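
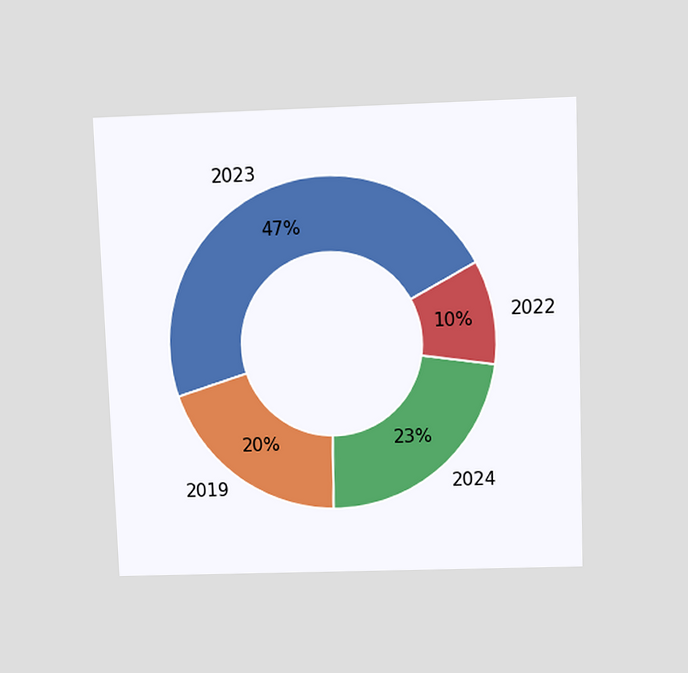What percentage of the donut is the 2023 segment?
The chart is tilted about 2° counter-clockwise and viewed slightly from above. The 2023 segment takes up 47% of the ring.

47%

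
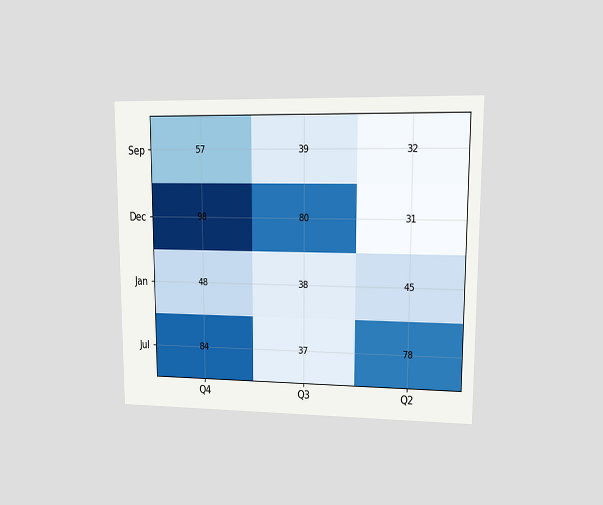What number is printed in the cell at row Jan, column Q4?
48

The chart is viewed at a slight angle. The (Jan, Q4) cell reads 48.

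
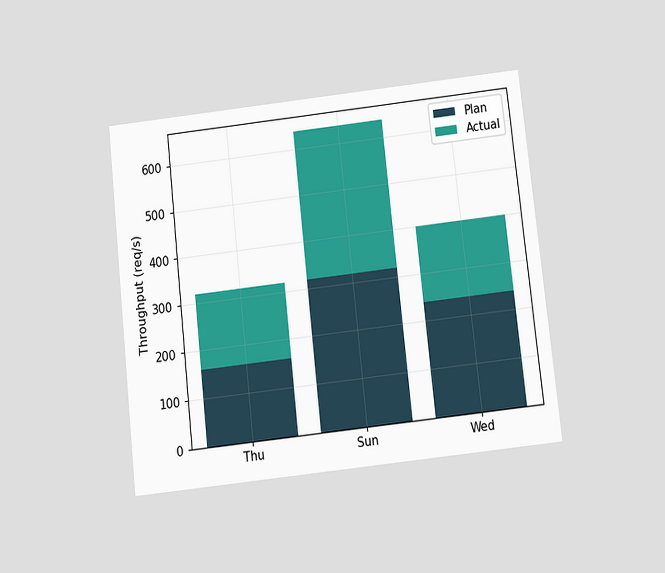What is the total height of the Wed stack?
400req/s

The chart is tilted about 6° counter-clockwise and viewed slightly from below. The Wed stack's top reaches 400req/s on the y-axis.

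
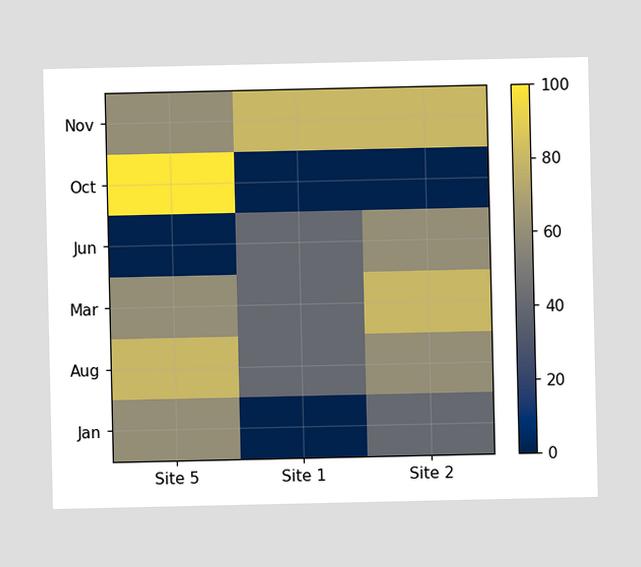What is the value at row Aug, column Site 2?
Matching cell (Aug, Site 2) against the colorbar gives 60.

60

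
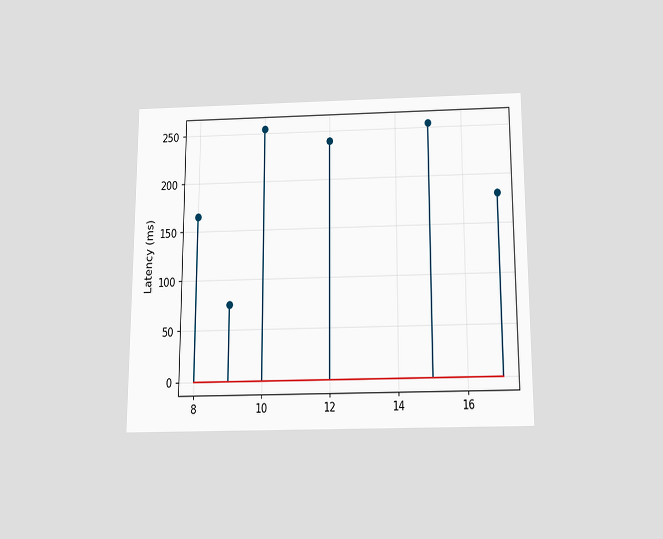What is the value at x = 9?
75ms

The chart is viewed slightly from below. The stem at x=9 reaches 75ms.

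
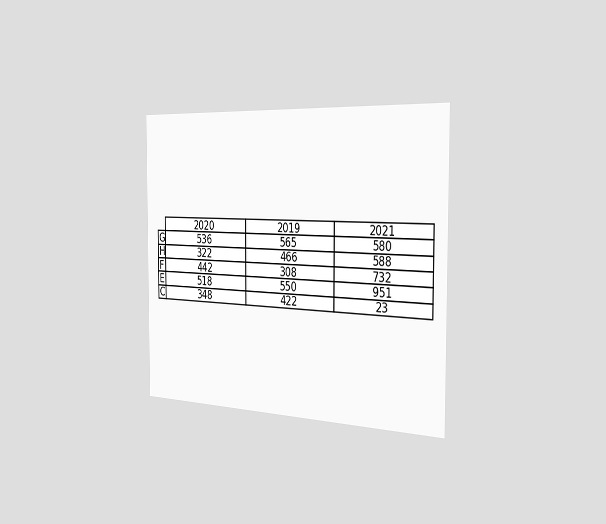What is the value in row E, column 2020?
The chart is viewed slightly from the right. The (E, 2020) cell reads 518.

518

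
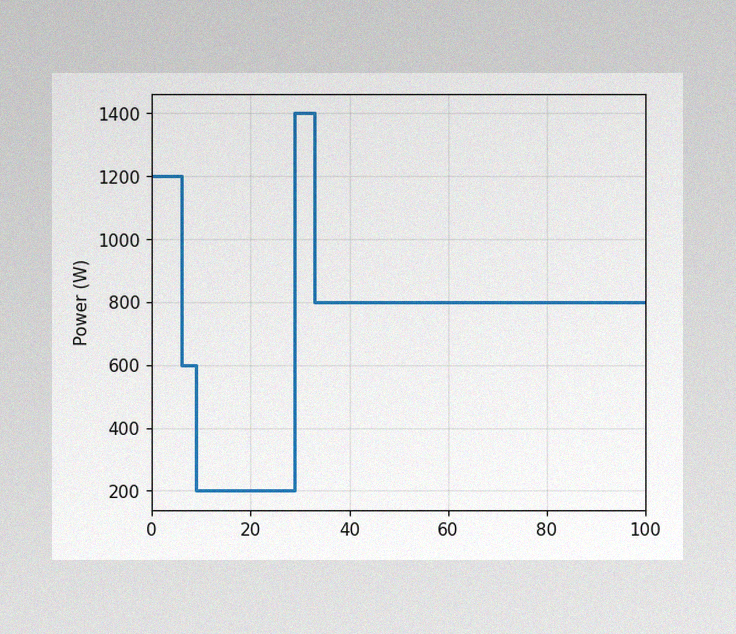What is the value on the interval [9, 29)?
200W

The image has some photo noise and uneven lighting. On [9, 29) the step sits at 200W.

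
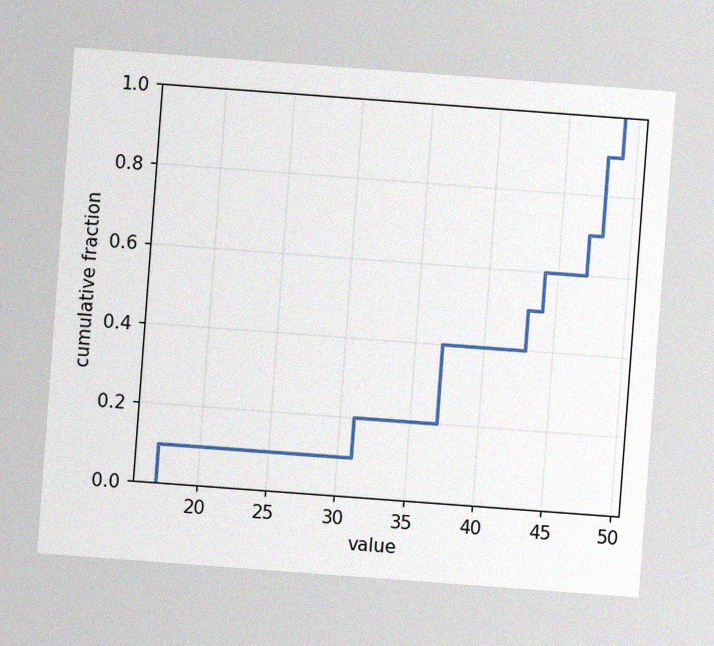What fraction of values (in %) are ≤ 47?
70%

The chart is tilted about 4° clockwise, with some photo noise. At x=47 the ECDF step is at 70%.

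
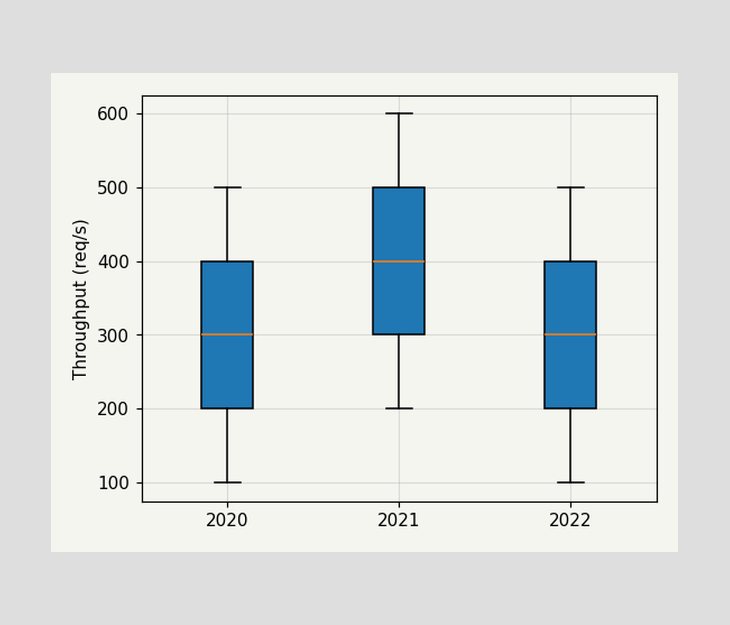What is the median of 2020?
The median line in the 2020 box sits at 300req/s.

300req/s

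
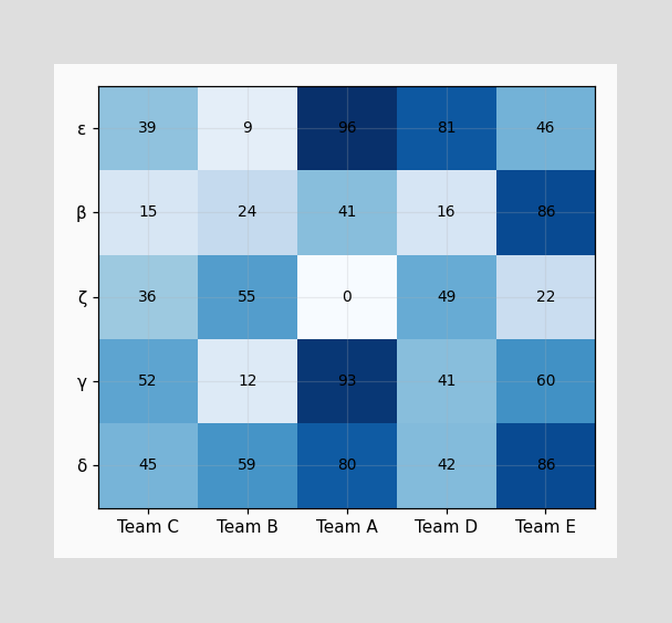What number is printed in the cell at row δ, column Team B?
59

The (δ, Team B) cell reads 59.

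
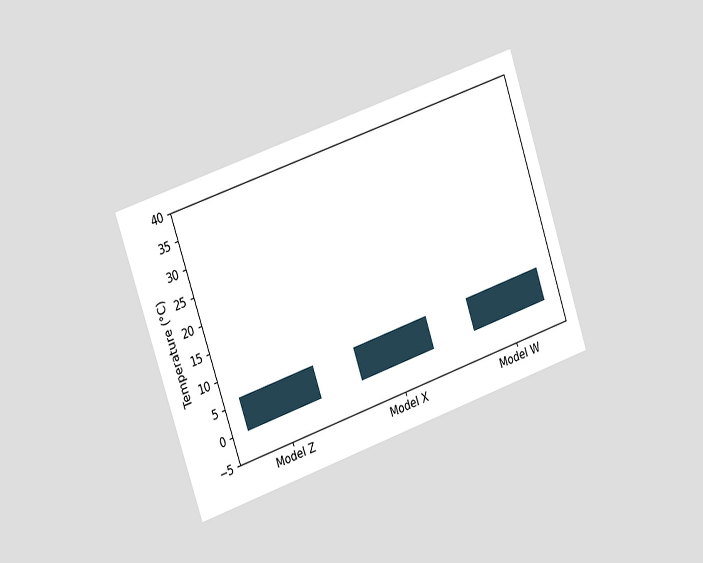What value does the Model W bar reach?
The chart is tilted about 19° counter-clockwise and viewed slightly from the left. Reading along the chart's y-axis, the Model W bar reaches 6°C.

6°C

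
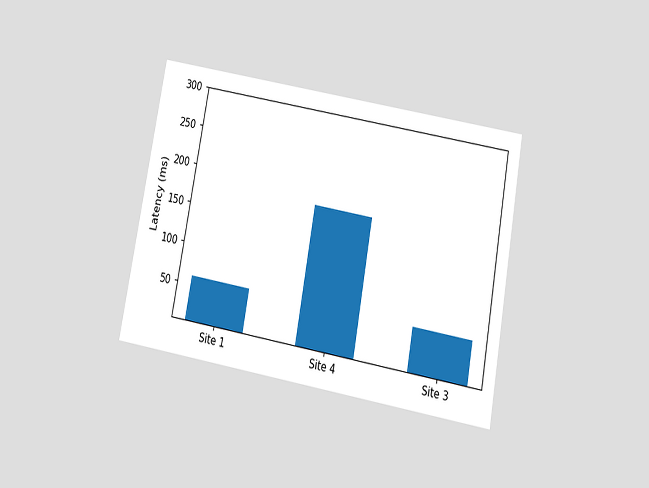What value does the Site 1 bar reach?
60ms

The chart is tilted about 10° clockwise and viewed slightly from below. Reading along the chart's y-axis, the Site 1 bar reaches 60ms.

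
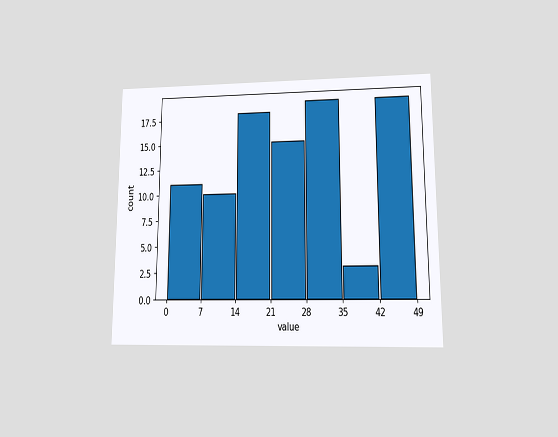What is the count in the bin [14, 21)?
18

The chart is viewed at a slight angle. The [14, 21) bin has height 18.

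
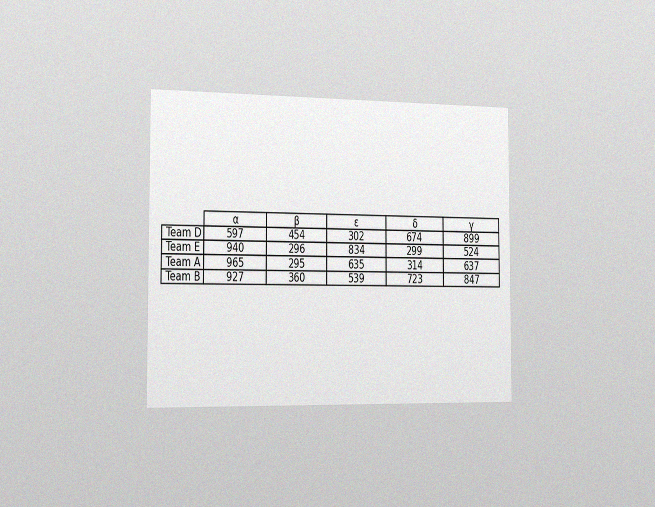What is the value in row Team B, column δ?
The chart is viewed slightly from the left, with some photo noise. The (Team B, δ) cell reads 723.

723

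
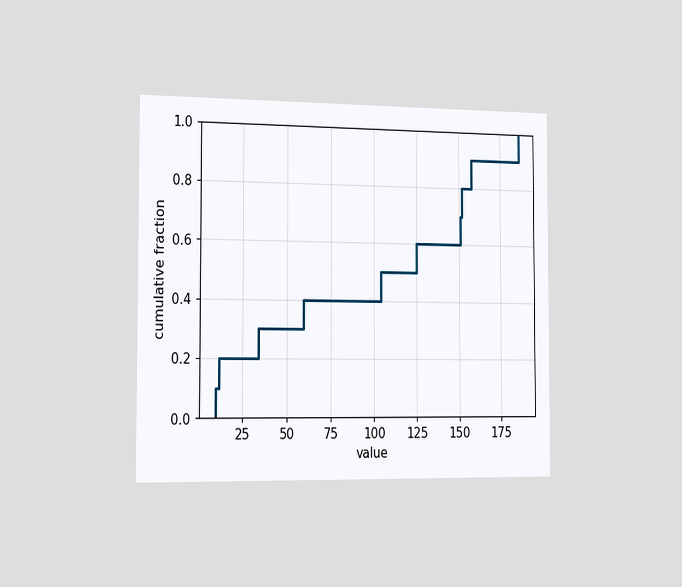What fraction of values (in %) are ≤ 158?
90%

The chart is viewed slightly from the left. At x=158 the ECDF step is at 90%.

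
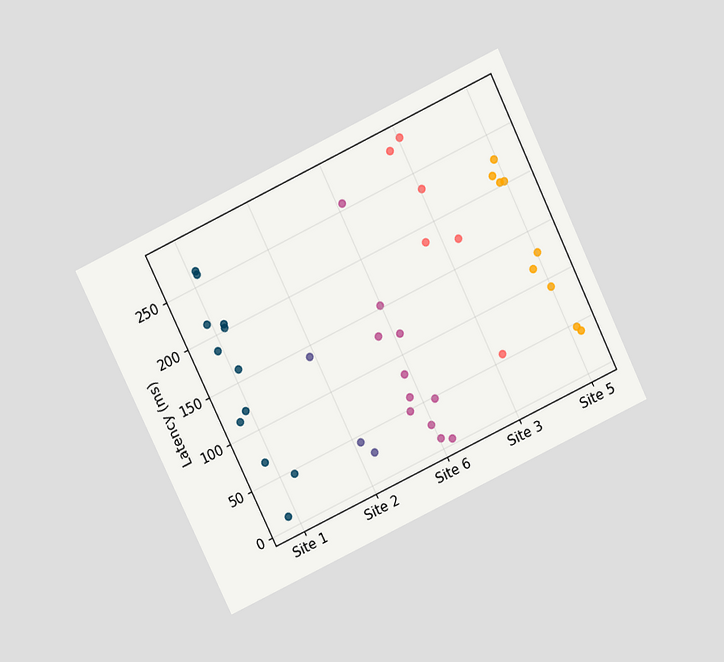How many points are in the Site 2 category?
The chart is tilted about 26° counter-clockwise and viewed slightly from above. Counting the markers in the Site 2 column gives 3.

3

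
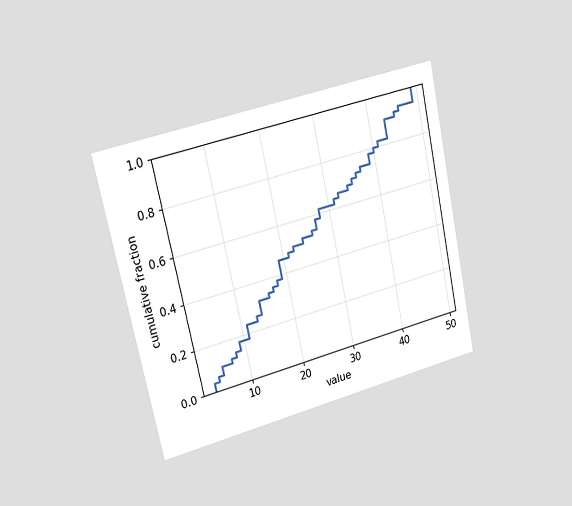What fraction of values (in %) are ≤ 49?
100%

The chart is tilted about 12° counter-clockwise and viewed slightly from the left. At x=49 the ECDF step is at 100%.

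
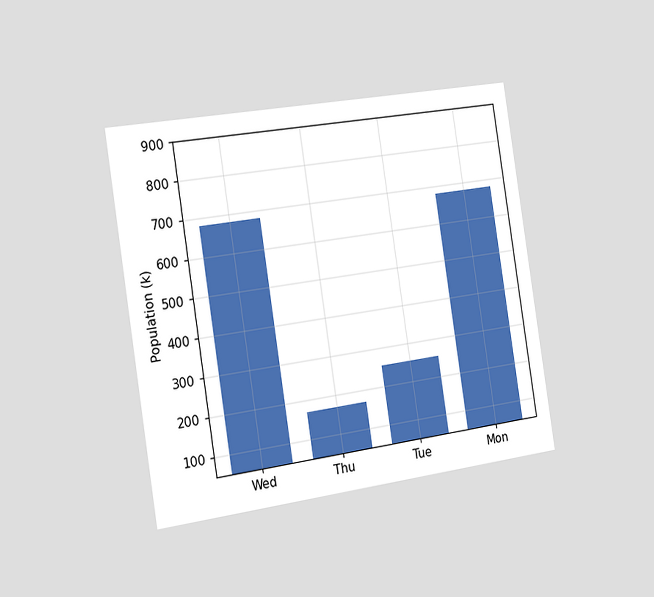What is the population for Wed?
The chart is tilted about 9° counter-clockwise and viewed slightly from the left. Reading along the chart's y-axis, the Wed bar reaches 680k.

680k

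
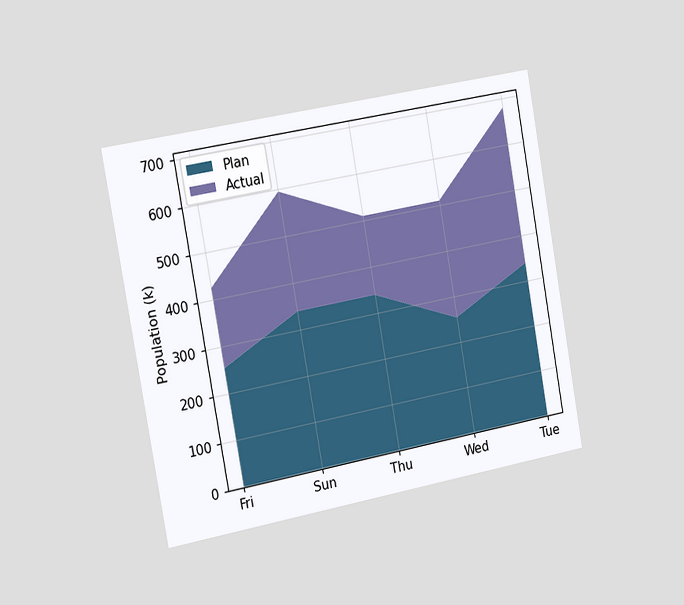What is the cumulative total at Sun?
595k

The chart is tilted about 10° counter-clockwise and viewed slightly from the left. The stacked total at Sun reaches 595k.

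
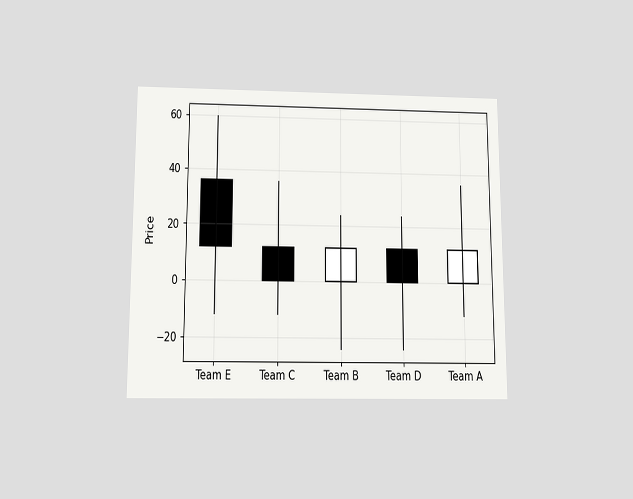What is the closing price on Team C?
The chart is viewed slightly from below. The Team C candle closes at 0.

0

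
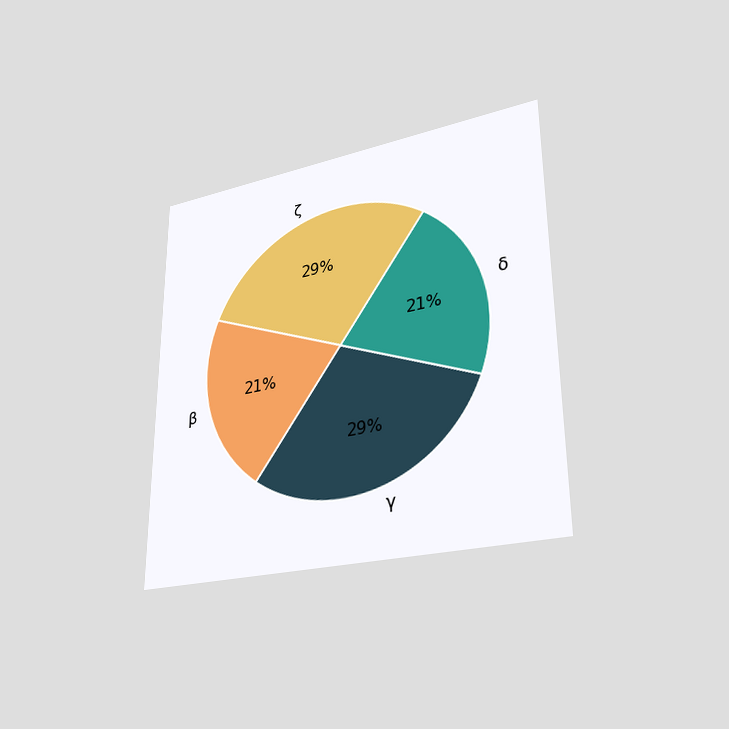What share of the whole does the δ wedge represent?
21%

The chart is viewed at a slight angle. The δ slice takes up 21% of the pie.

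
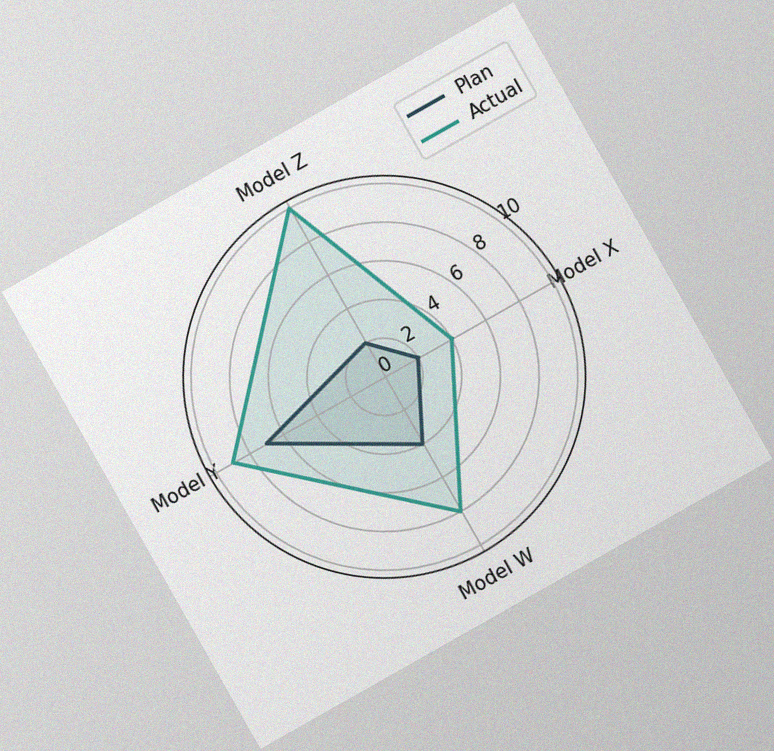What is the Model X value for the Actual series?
The chart is tilted about 30° counter-clockwise, with some photo noise. On the Model X axis, Actual reaches 4.

4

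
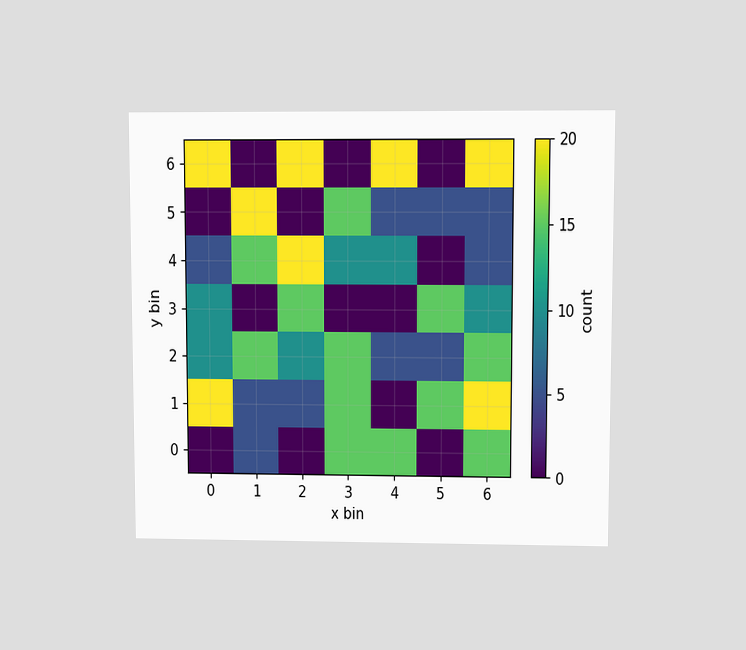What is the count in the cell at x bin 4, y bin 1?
0

The chart is viewed at a slight angle. Matching the cell (4, 1) against the colorbar gives 0.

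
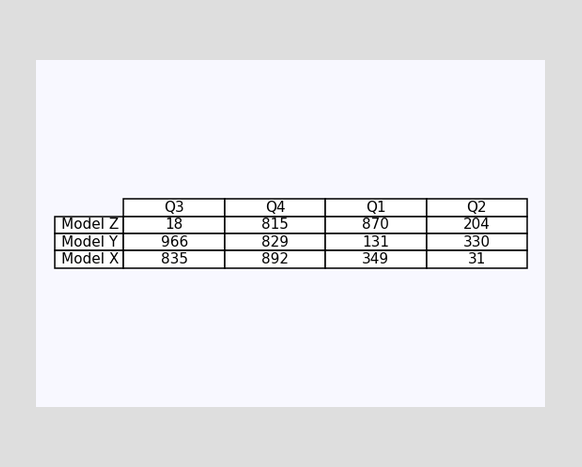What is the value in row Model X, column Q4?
The (Model X, Q4) cell reads 892.

892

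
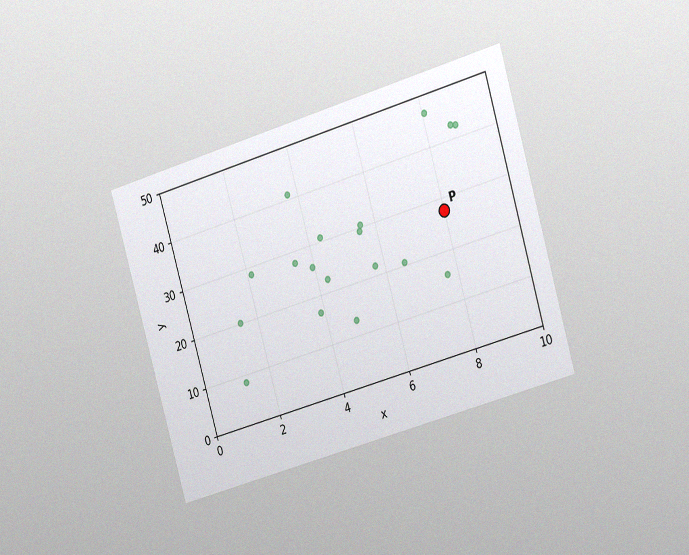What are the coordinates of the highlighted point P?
The chart is tilted about 16° counter-clockwise and viewed slightly from the right, with some photo noise. Following the gridlines from P to each axis, P sits at (8, 27.5).

(8, 27.5)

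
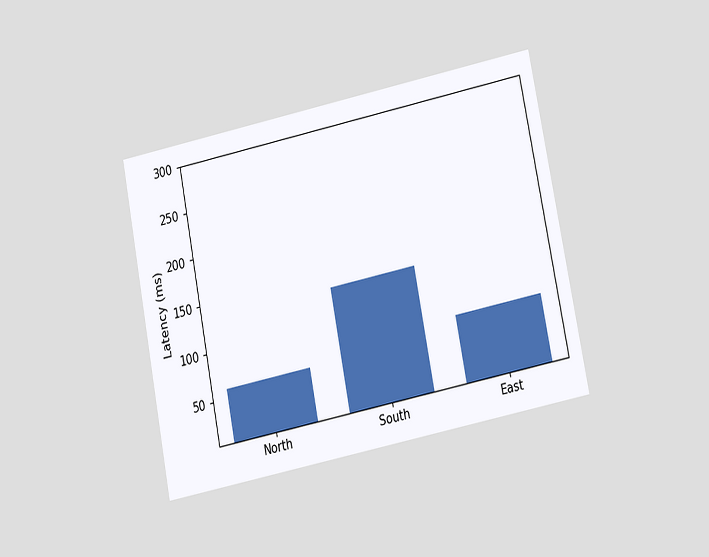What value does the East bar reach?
75ms

The chart is tilted about 11° counter-clockwise and viewed at a slight angle. Reading along the chart's y-axis, the East bar reaches 75ms.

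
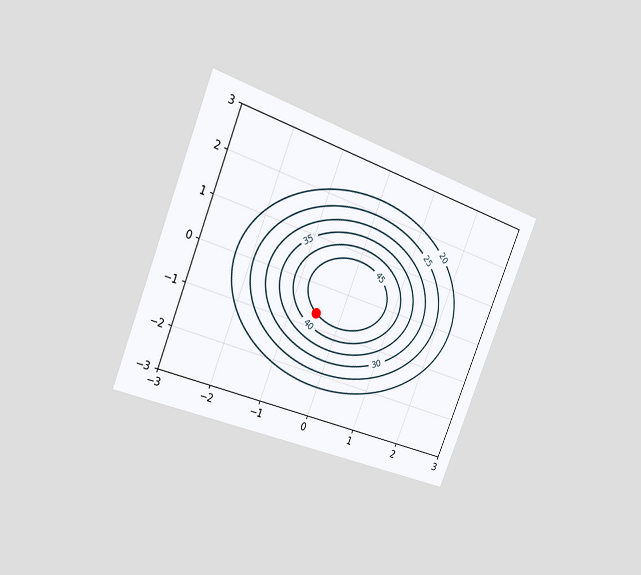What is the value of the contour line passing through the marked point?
45

The chart is tilted about 22° clockwise and viewed slightly from the left. The marked point sits on the contour labelled 45.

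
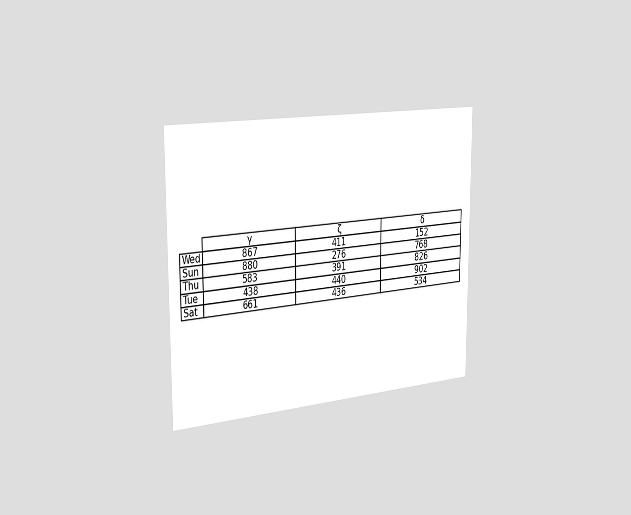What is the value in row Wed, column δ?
The chart is viewed slightly from the left. The (Wed, δ) cell reads 152.

152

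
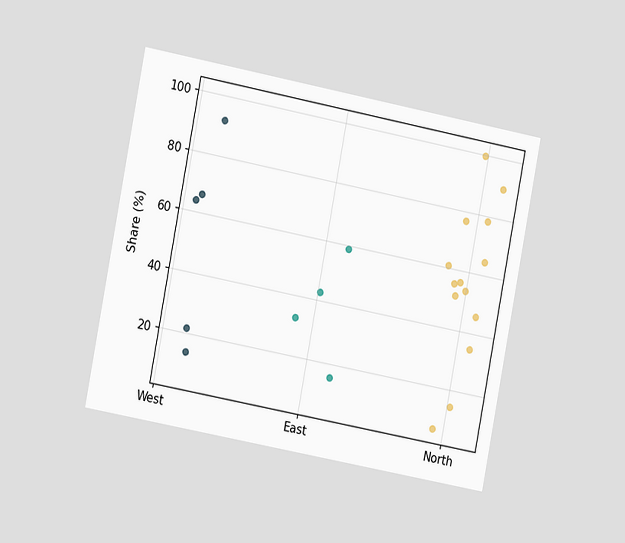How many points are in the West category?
5

The chart is tilted about 11° clockwise and viewed slightly from the left. Counting the markers in the West column gives 5.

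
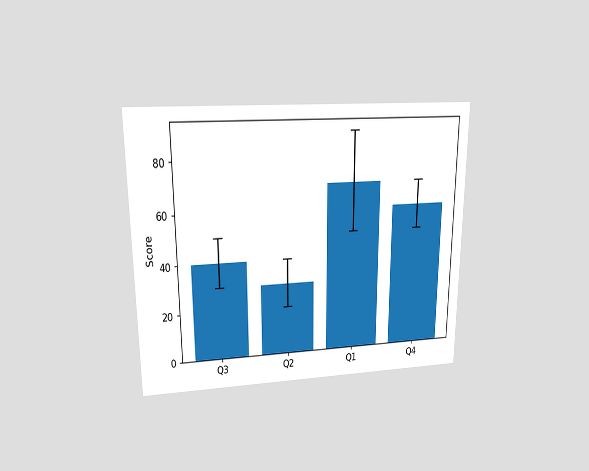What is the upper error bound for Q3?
The chart is viewed at a slight angle. The Q3 bar's upper whisker reaches 50.

50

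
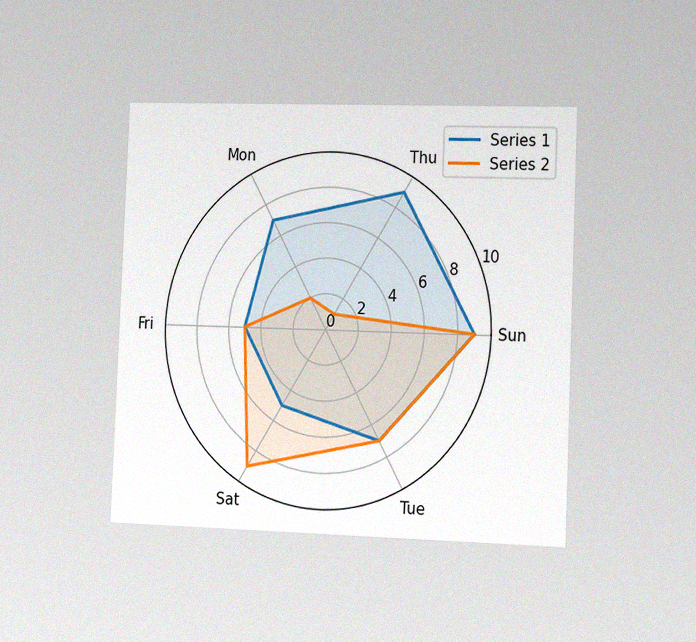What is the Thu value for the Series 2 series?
1

The chart is tilted about 2° clockwise and viewed slightly from the right, with some photo noise. On the Thu axis, Series 2 reaches 1.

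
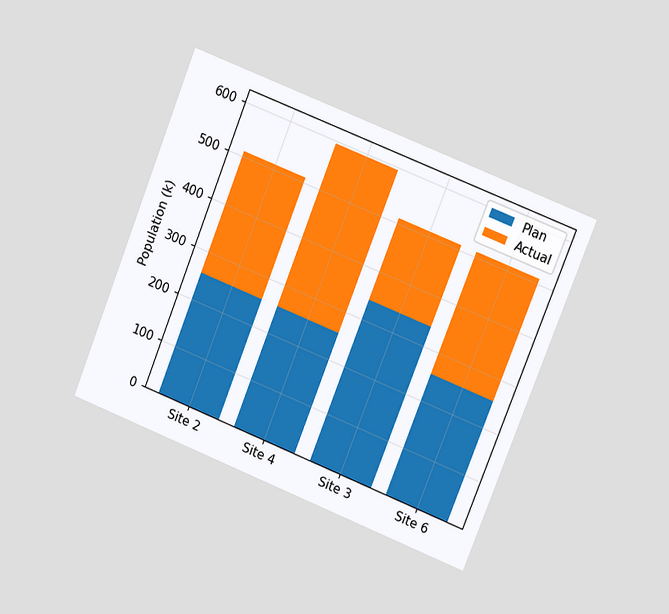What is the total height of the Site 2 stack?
510k

The chart is tilted about 22° clockwise and viewed at a slight angle. The Site 2 stack's top reaches 510k on the y-axis.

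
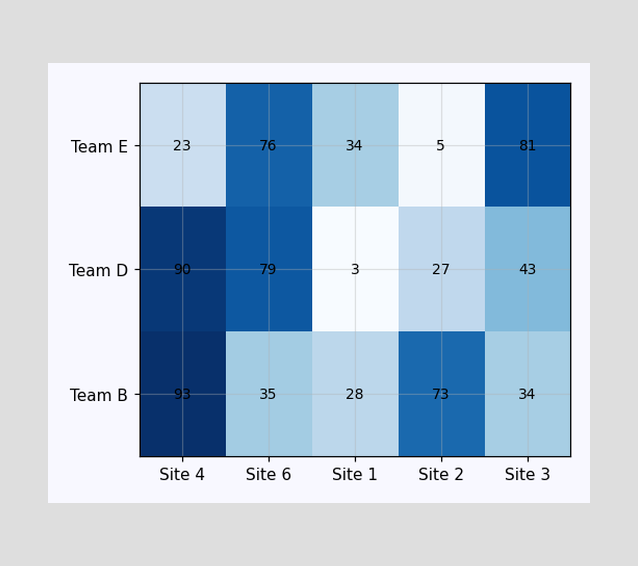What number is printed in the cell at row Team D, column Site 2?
27

The (Team D, Site 2) cell reads 27.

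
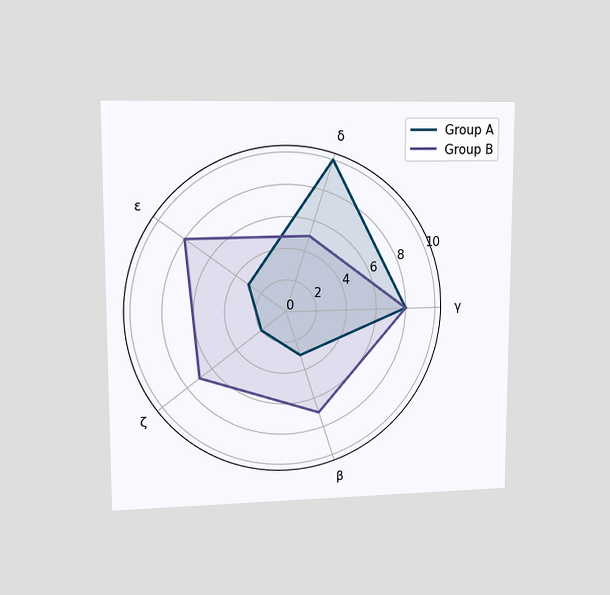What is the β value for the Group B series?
7

The chart is viewed at a slight angle. On the β axis, Group B reaches 7.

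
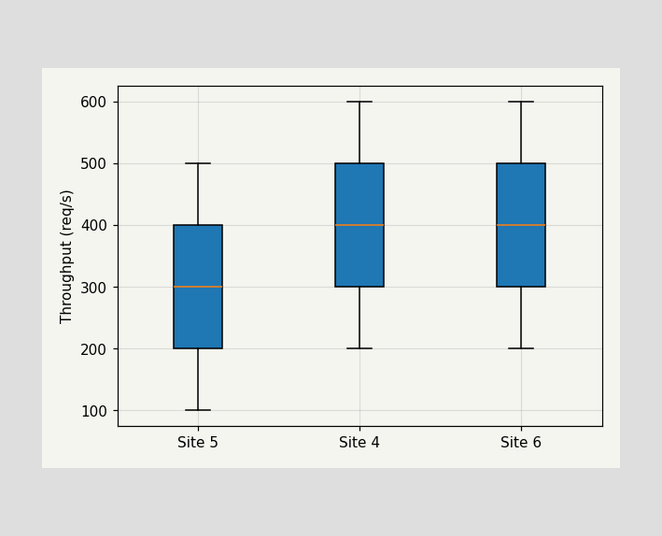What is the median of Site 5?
The median line in the Site 5 box sits at 300req/s.

300req/s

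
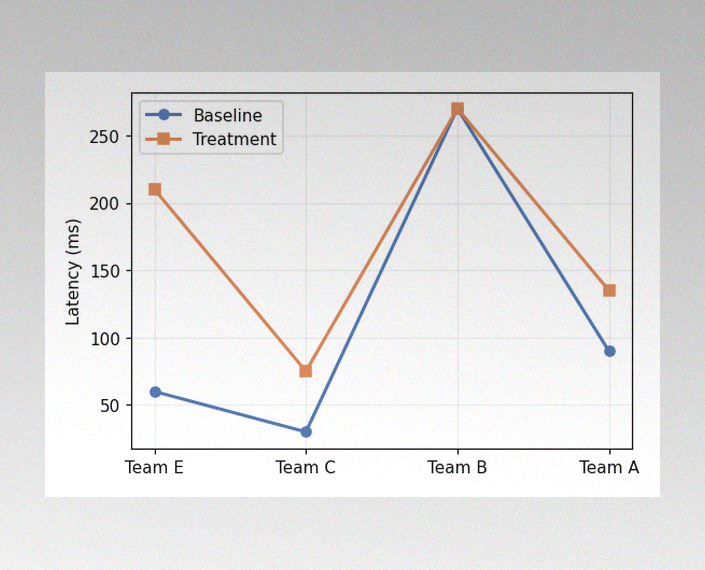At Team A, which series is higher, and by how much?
Treatment, by 45ms

The image has some photo noise and uneven lighting. At Team A, Treatment sits above the other line by 45ms.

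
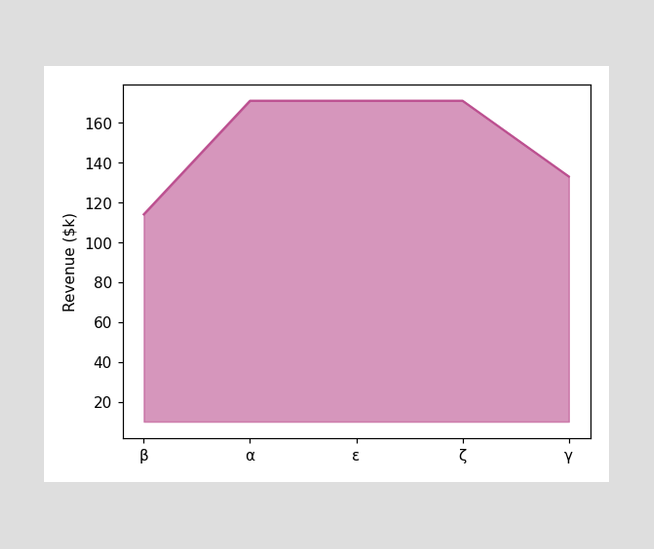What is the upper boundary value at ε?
$171k

At ε the upper boundary is at $171k.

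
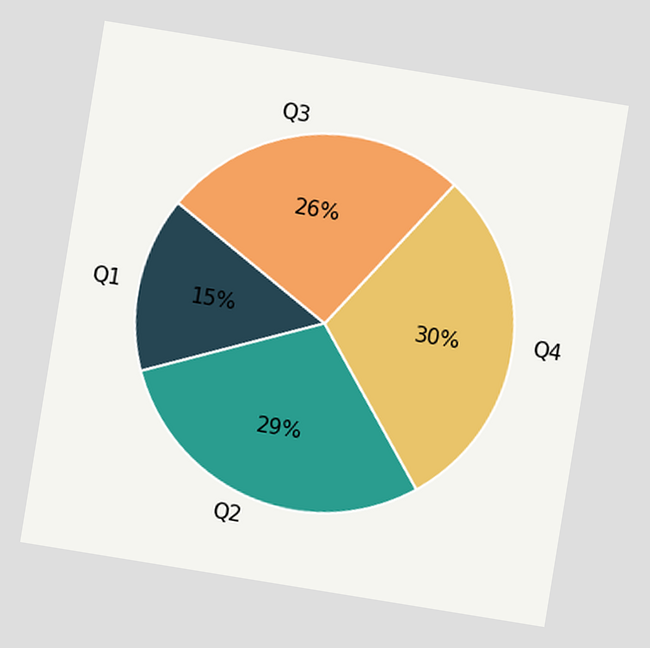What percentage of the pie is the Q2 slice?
The chart is tilted about 9° clockwise. The Q2 slice takes up 29% of the pie.

29%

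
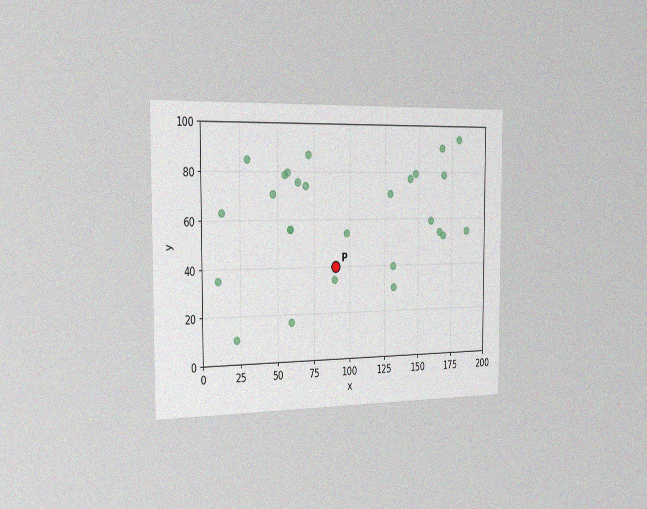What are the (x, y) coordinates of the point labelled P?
(90, 40)

The chart is viewed slightly from the left, with some photo noise. Following the gridlines from P to each axis, P sits at (90, 40).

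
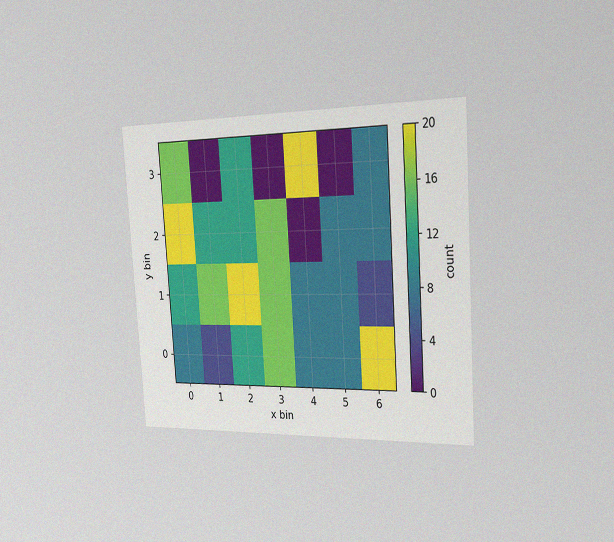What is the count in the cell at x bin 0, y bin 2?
The chart is tilted about 4° counter-clockwise and viewed slightly from the right, with some photo noise. Matching the cell (0, 2) against the colorbar gives 20.

20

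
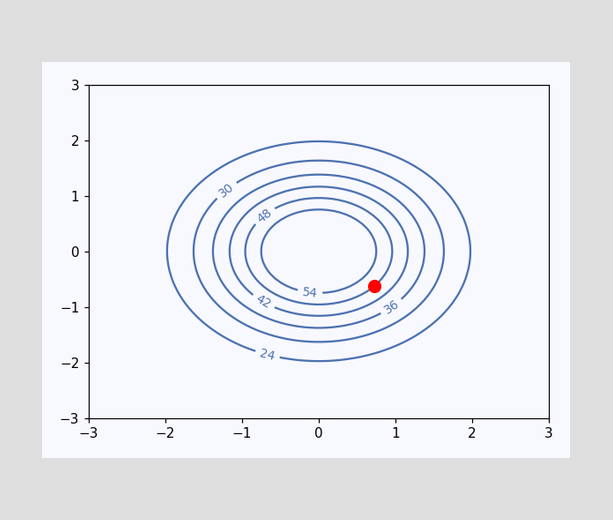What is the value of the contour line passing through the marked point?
The marked point sits on the contour labelled 48.

48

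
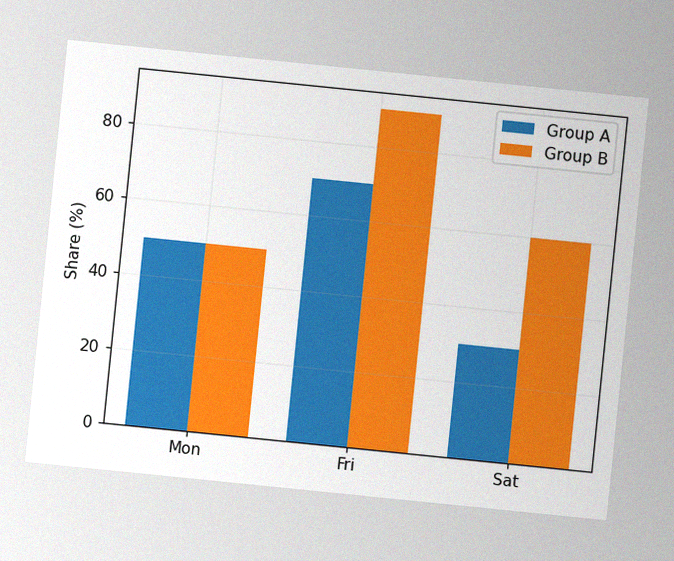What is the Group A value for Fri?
70%

The chart is tilted about 6° clockwise, with some photo noise. The Group A bar at Fri reaches 70% on the y-axis.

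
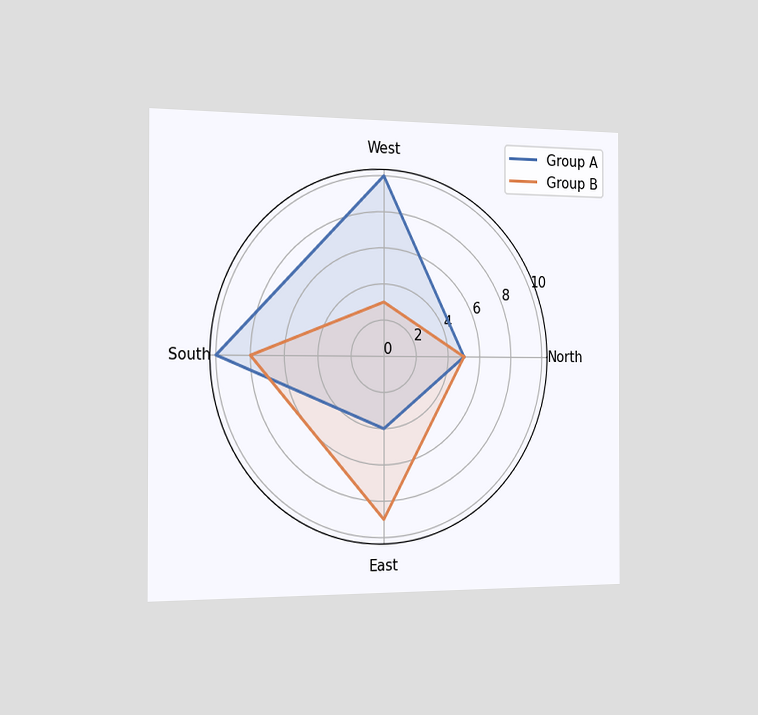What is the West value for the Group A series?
The chart is viewed slightly from the left. On the West axis, Group A reaches 10.

10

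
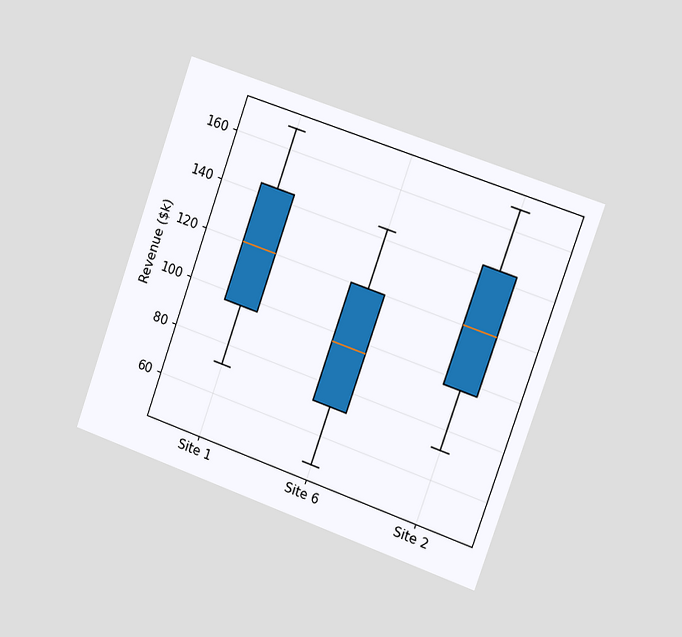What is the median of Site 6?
The chart is tilted about 19° clockwise and viewed slightly from the right. The median line in the Site 6 box sits at $96k.

$96k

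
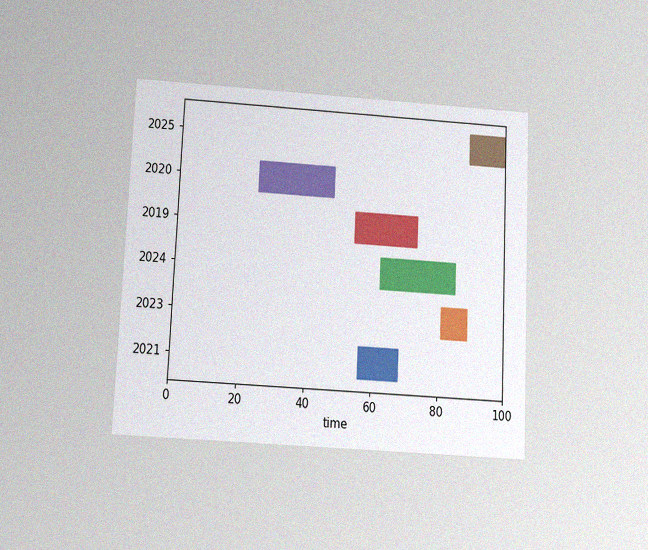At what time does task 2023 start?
The chart is tilted about 3° clockwise and viewed slightly from below, with some photo noise. The 2023 bar begins at t=81.

81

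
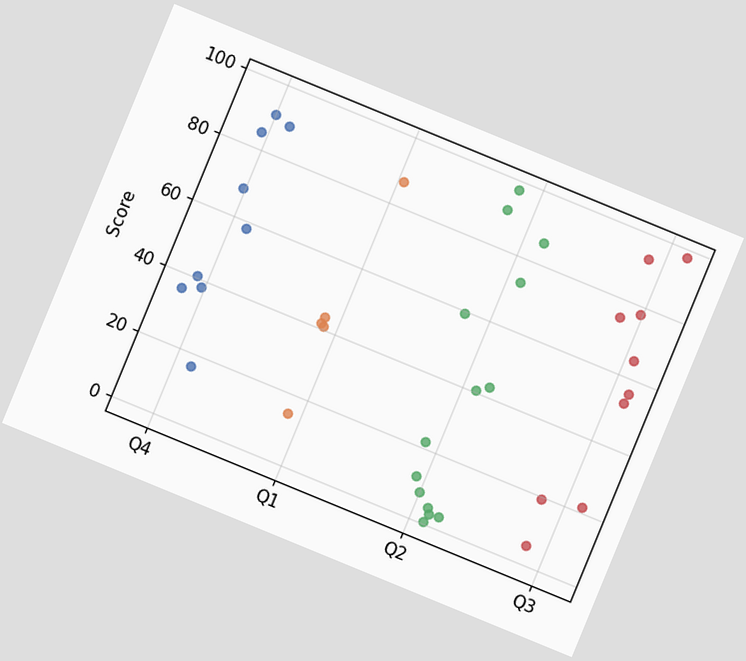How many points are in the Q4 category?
The chart is tilted about 22° clockwise. Counting the markers in the Q4 column gives 9.

9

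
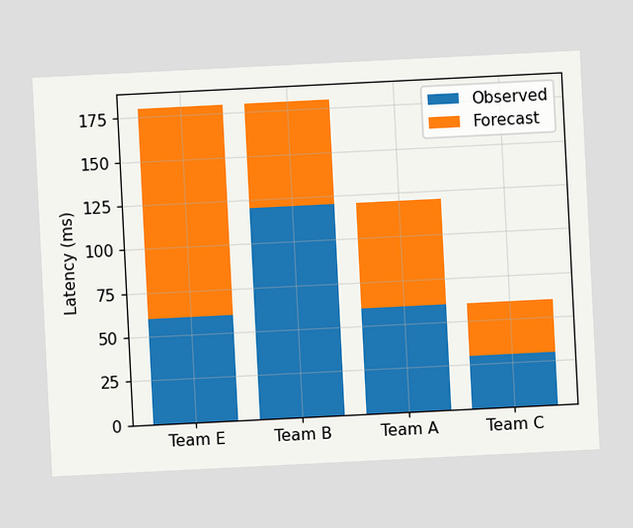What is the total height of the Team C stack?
The chart is tilted about 3° counter-clockwise. The Team C stack's top reaches 60ms on the y-axis.

60ms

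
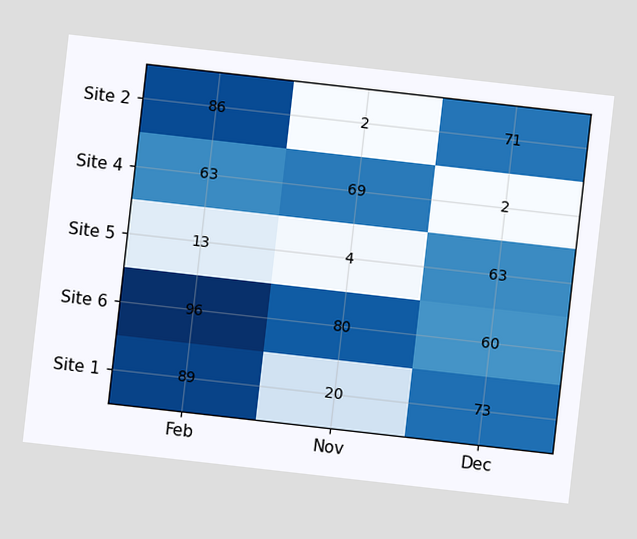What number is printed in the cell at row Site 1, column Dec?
73

The chart is tilted about 6° clockwise. The (Site 1, Dec) cell reads 73.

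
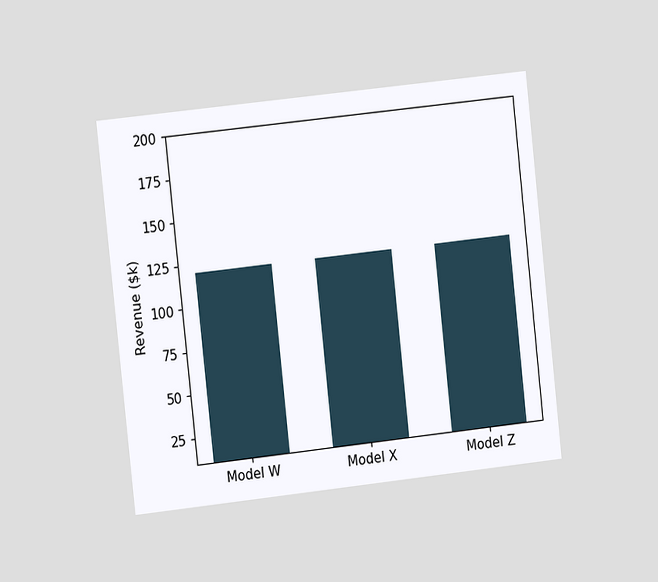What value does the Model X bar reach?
The chart is tilted about 6° counter-clockwise and viewed slightly from the left. Reading along the chart's y-axis, the Model X bar reaches $120k.

$120k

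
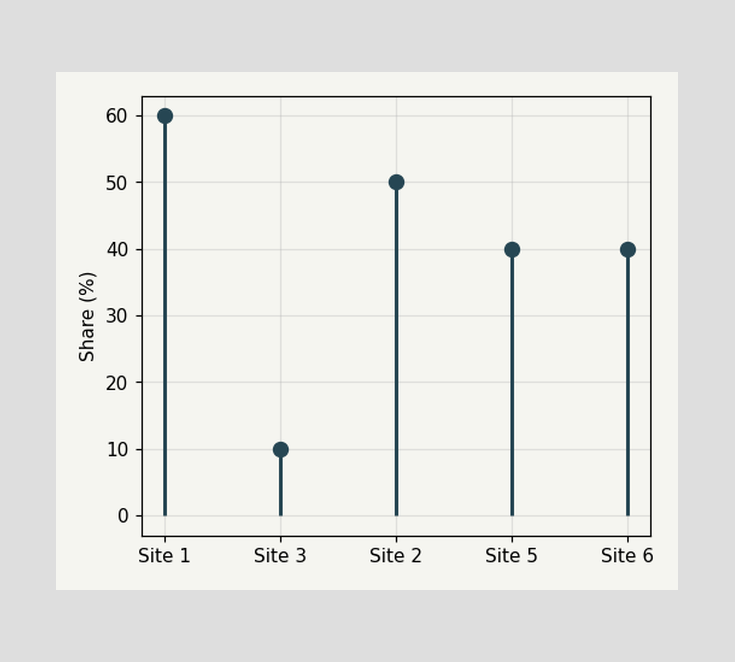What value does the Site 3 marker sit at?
10%

The Site 3 marker sits at 10%.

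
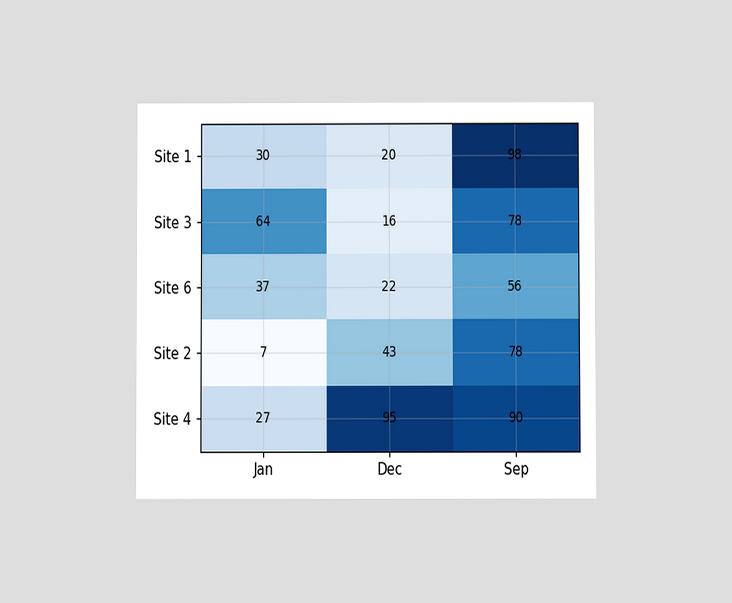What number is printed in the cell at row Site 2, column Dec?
43

The chart is viewed at a slight angle. The (Site 2, Dec) cell reads 43.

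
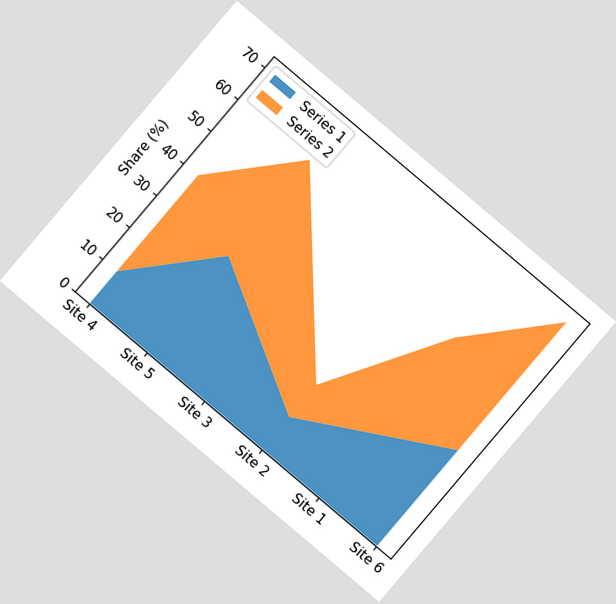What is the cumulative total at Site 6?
The chart is tilted about 40° clockwise. The stacked total at Site 6 reaches 70%.

70%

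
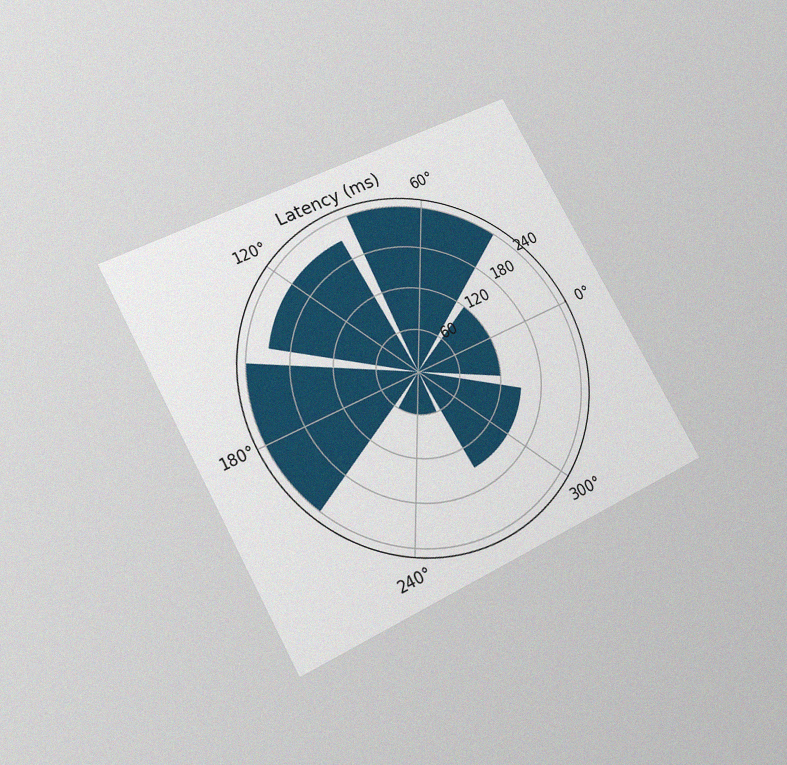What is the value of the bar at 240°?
60ms

The chart is tilted about 29° counter-clockwise and viewed slightly from below, with some photo noise. The bar at 240° reaches 60ms on the radial axis.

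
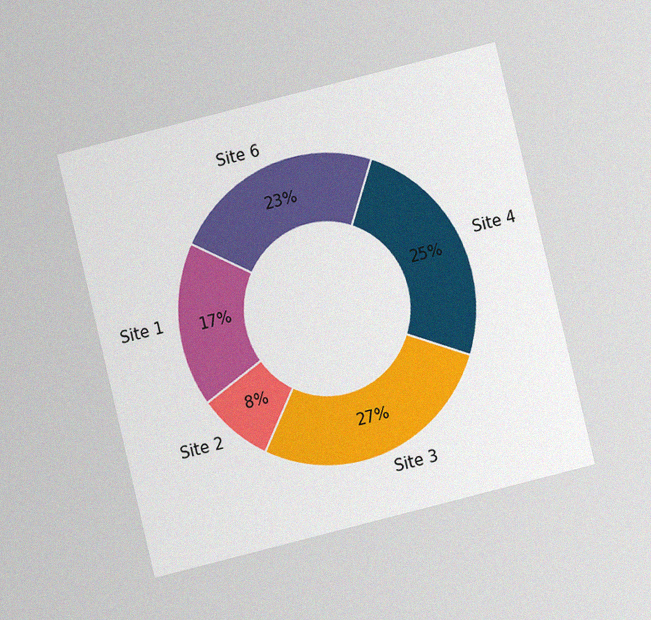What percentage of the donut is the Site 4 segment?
25%

The chart is tilted about 14° counter-clockwise and viewed at a slight angle, with some photo noise. The Site 4 segment takes up 25% of the ring.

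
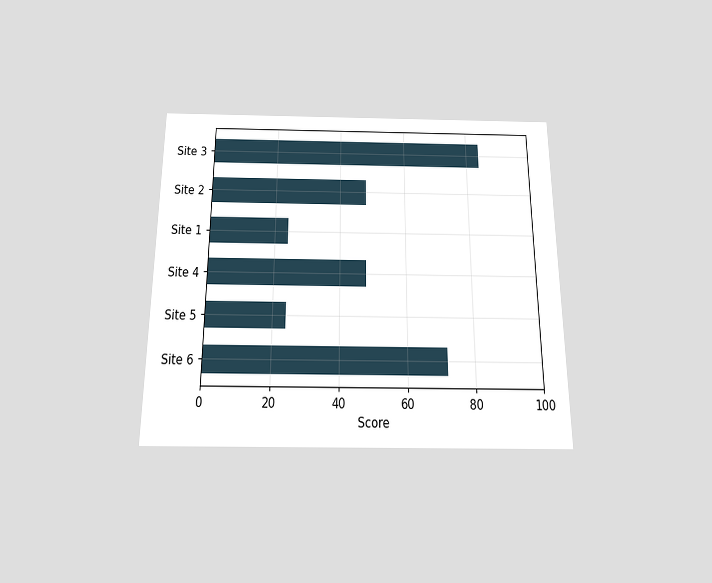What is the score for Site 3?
The chart is viewed slightly from below. Reading along the chart's x-axis, the Site 3 bar reaches 84.

84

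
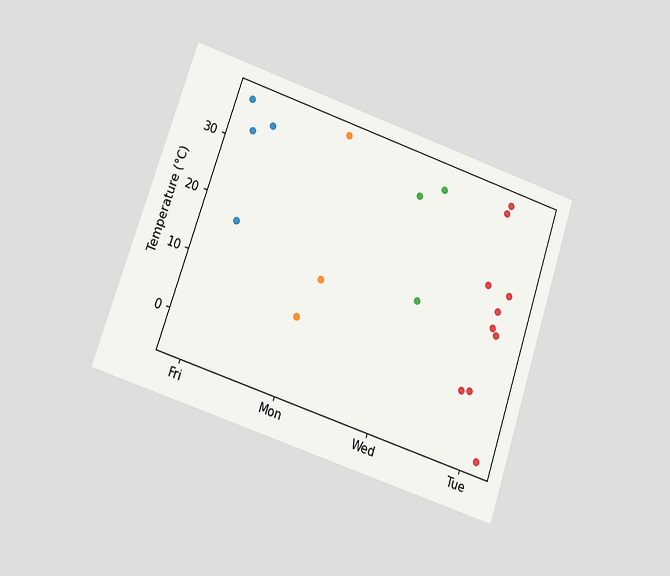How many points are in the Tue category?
10

The chart is tilted about 19° clockwise and viewed at a slight angle. Counting the markers in the Tue column gives 10.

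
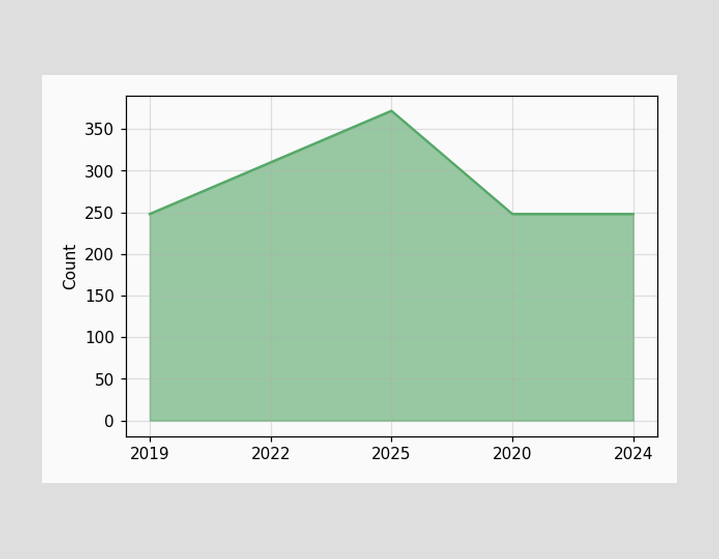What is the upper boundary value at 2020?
248

At 2020 the upper boundary is at 248.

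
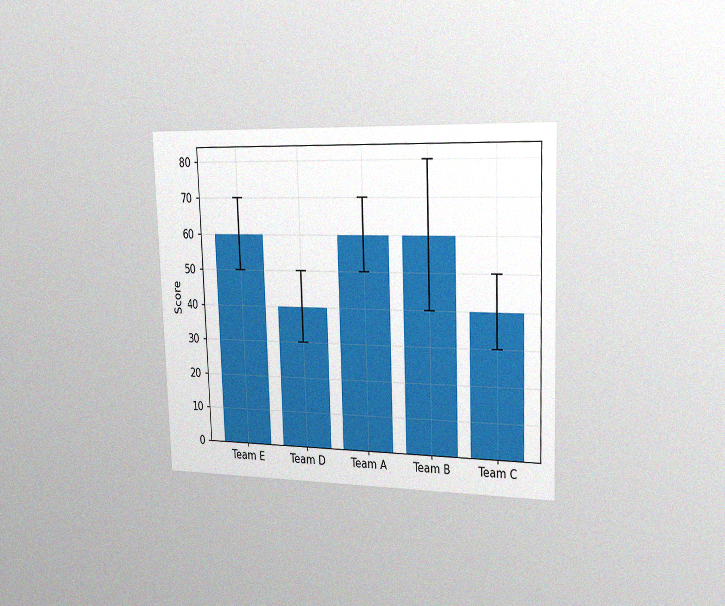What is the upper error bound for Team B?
80

The chart is tilted about 2° counter-clockwise and viewed slightly from the right, with some photo noise. The Team B bar's upper whisker reaches 80.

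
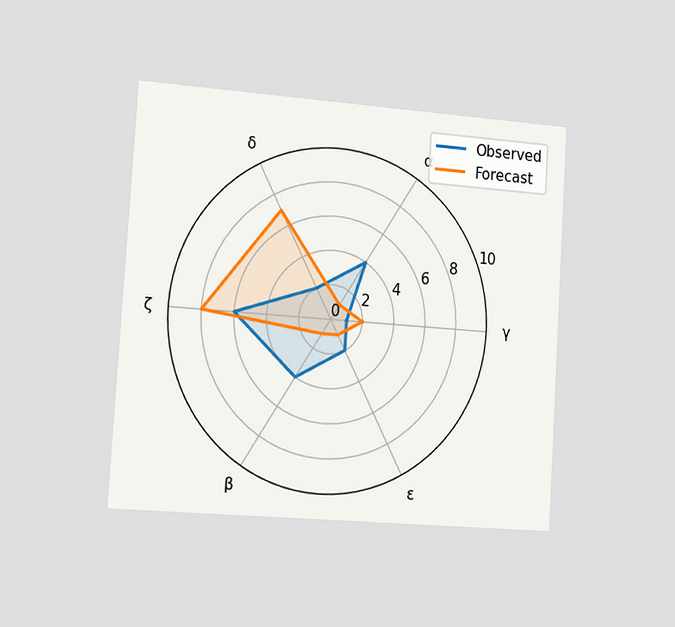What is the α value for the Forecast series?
The chart is tilted about 4° clockwise and viewed slightly from the left. On the α axis, Forecast reaches 1.

1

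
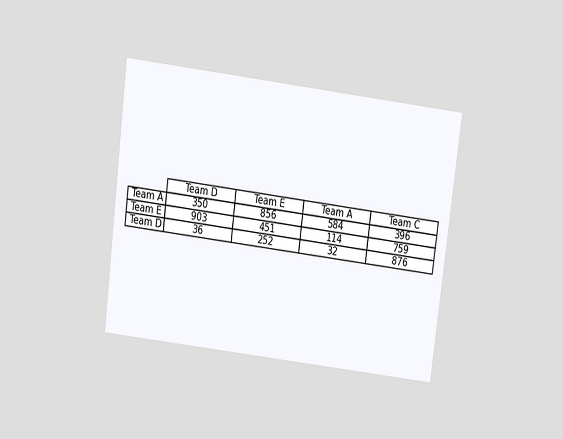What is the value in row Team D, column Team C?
The chart is tilted about 7° clockwise and viewed slightly from above. The (Team D, Team C) cell reads 876.

876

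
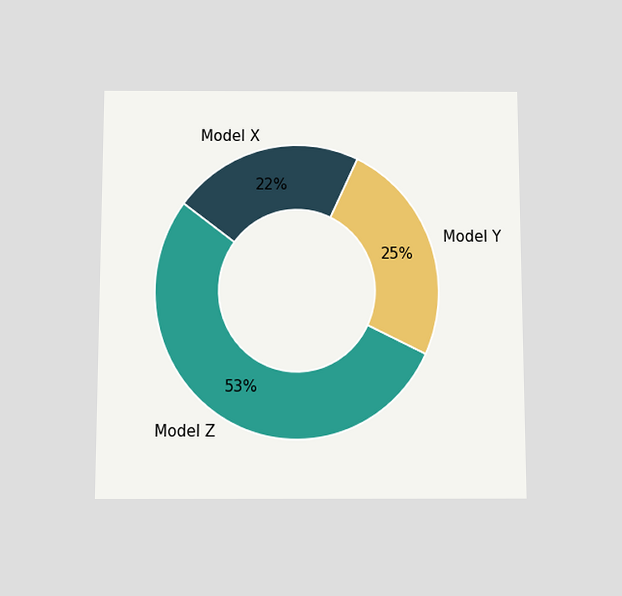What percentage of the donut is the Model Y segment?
The chart is viewed slightly from below. The Model Y segment takes up 25% of the ring.

25%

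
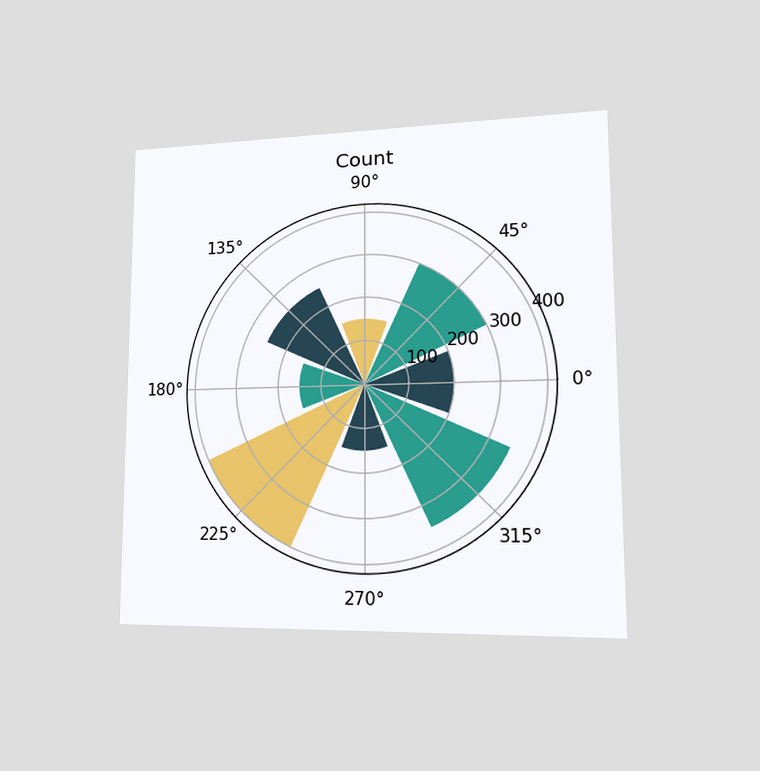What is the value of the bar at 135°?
250

The chart is viewed slightly from the right. The bar at 135° reaches 250 on the radial axis.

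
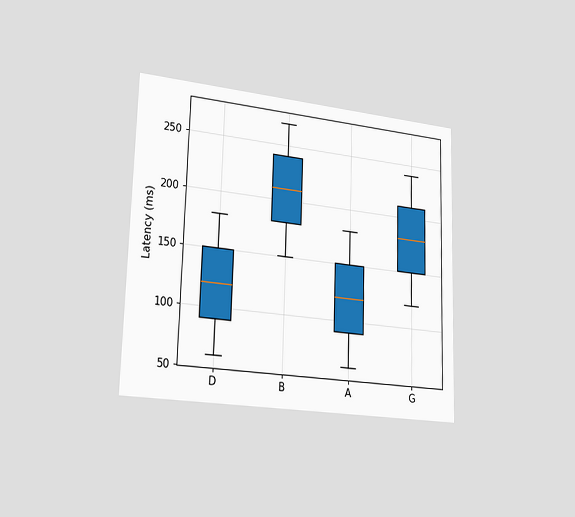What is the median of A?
The chart is viewed slightly from the left. The median line in the A box sits at 120ms.

120ms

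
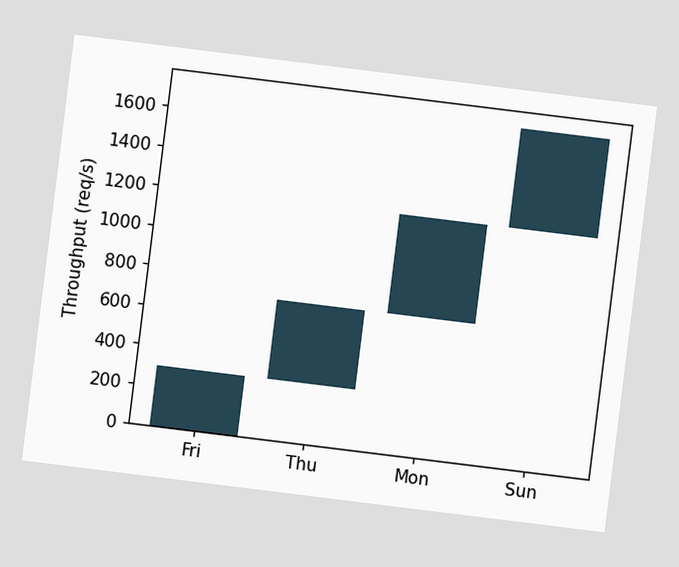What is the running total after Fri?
300req/s

The chart is tilted about 7° clockwise. After Fri the running total reaches 300req/s.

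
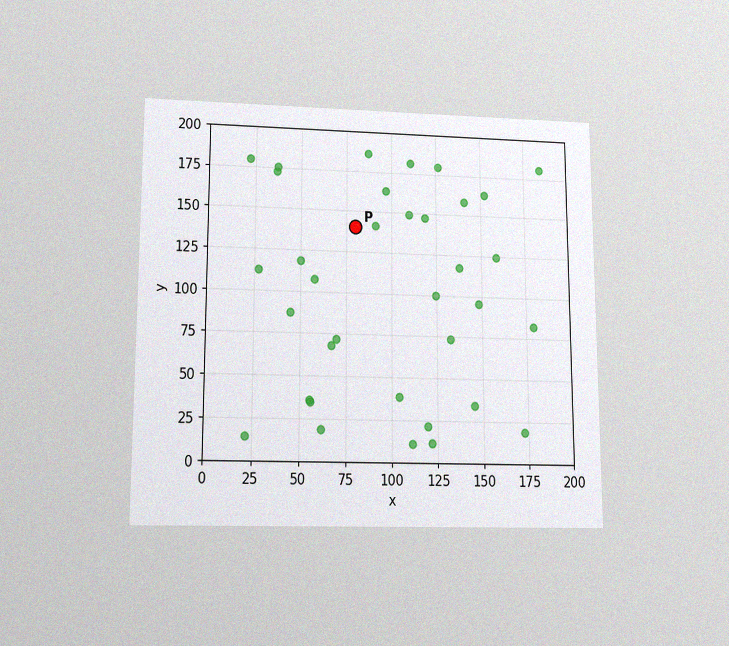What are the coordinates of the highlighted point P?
The chart is viewed slightly from below, with some photo noise. Following the gridlines from P to each axis, P sits at (80, 140).

(80, 140)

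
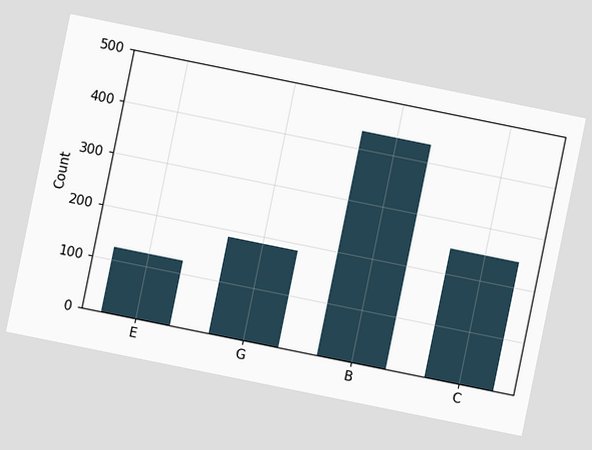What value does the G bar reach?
The chart is tilted about 11° clockwise. Reading along the chart's y-axis, the G bar reaches 186.

186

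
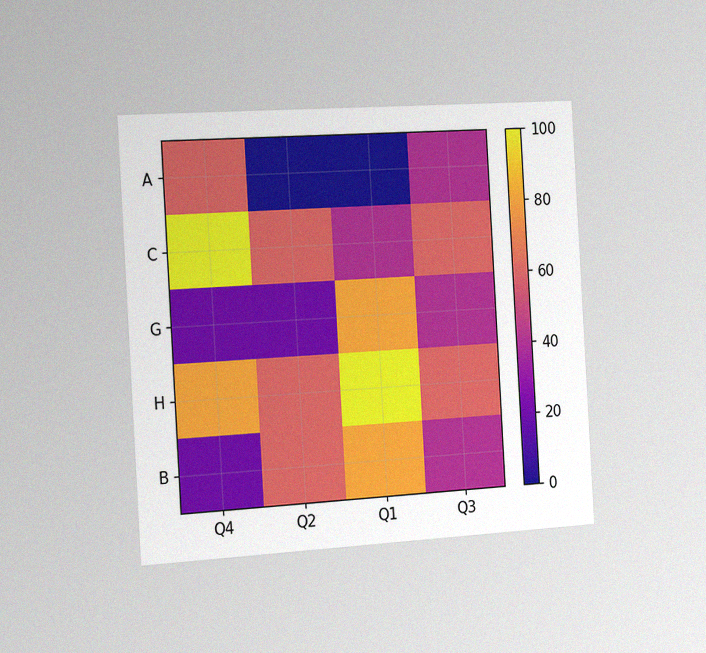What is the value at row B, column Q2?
60

The chart is tilted about 3° counter-clockwise and viewed slightly from the left, with some photo noise. Matching cell (B, Q2) against the colorbar gives 60.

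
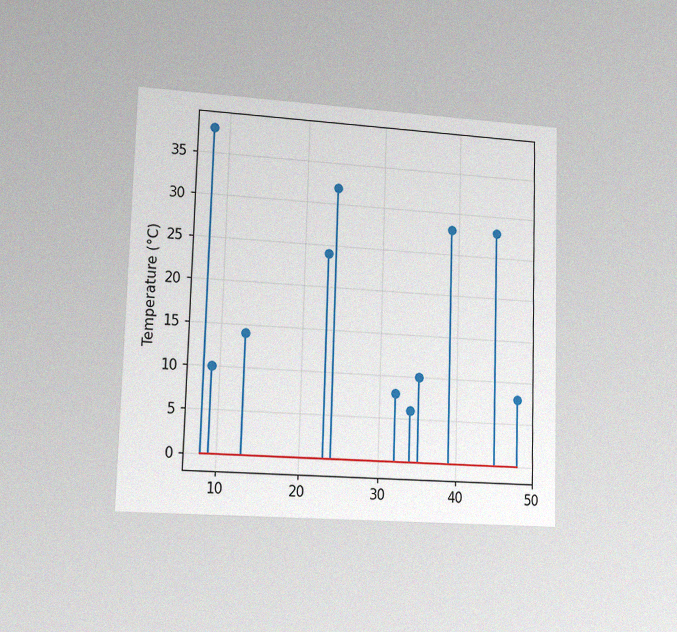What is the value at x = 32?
The chart is viewed slightly from the left, with some photo noise. The stem at x=32 reaches 8°C.

8°C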